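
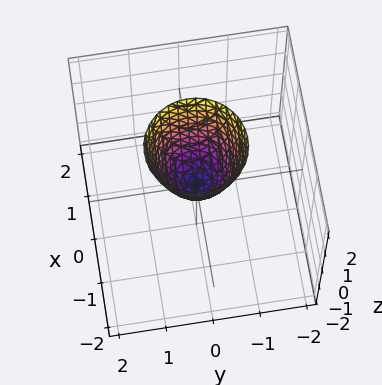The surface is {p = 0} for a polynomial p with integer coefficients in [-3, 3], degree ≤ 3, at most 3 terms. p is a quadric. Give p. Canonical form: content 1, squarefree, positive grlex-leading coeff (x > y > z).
First, the degree is 2 — a paraboloid; a quadric.
Next, symmetry: every cross-section ⟂ z is a circle, so x, y appear only via x² + y².
Next, observable constraints: it meets the y-axis at y = 0 (among the integer gridlines); it crosses the x-axis at the gridline x = 0; one z-axis crossing is at z = 0.
Finally, these observations pin down the coefficients.

2*x^2 + 2*y^2 - z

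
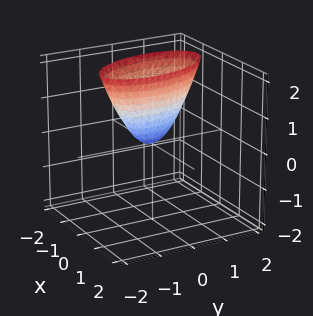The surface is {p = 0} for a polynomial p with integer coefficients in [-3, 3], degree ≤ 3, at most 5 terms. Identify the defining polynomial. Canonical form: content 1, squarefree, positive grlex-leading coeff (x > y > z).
The degree is 2 — a generic line meets the surface in up to 2 points.
Reading off the gridlines: it crosses the z-axis at the gridline z = 0; it meets the x-axis at x = 0 (among the integer gridlines).
Matching integer coefficients to the picture gives p.

3*x^2 + x*y + x*z + y^2 - z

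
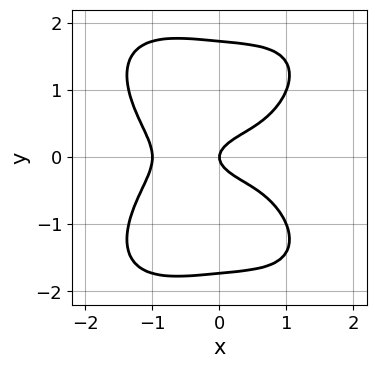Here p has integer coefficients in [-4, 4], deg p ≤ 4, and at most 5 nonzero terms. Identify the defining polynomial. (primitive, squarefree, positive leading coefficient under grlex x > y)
x^4 + y^4 - 3*y^2 + x

1. Degree: the shape is more complex than any degree-3 curve, so deg p = 4.
2. Symmetries: the y ↦ −y reflection is a symmetry, so y appears only in even powers.
3. From the axis intercepts and sections: it crosses the y-axis at the gridline y = 0; the x-axis gridline crossings are at x ∈ {-1, 0}.
4. The integer polynomial consistent with all of this is the stated p.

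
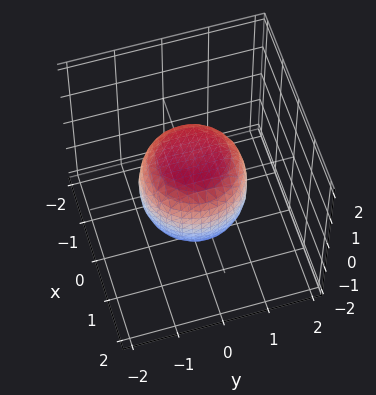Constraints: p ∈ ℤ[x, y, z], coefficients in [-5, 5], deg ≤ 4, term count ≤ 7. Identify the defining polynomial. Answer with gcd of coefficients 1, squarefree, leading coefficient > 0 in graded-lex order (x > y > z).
2*x^4 + 4*x^2*y^2 + 2*y^4 - x^2 - y^2 + 2*z^2 - 2

1. Degree: a generic line meets the surface in up to 4 points, so deg p = 4.
2. Symmetry: every cross-section ⟂ z is a circle, so x, y appear only via x² + y².
3. From the visible intercepts: the z-axis gridline crossings are at z ∈ {-1, 1}; a circular section at z = 1 has radius between 0 and 1.
4. Together with the visible shape, these determine p as stated.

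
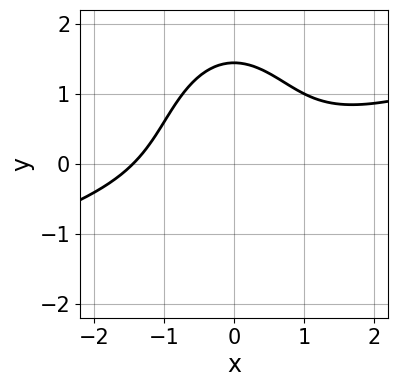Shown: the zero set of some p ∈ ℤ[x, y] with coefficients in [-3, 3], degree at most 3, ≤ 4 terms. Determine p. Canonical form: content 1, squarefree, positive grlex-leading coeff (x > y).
x^3 - 3*x^2*y - y^3 + 3

(a) deg p = 3. No degree-2 curve has this shape.
(b) Solving for integer coefficients yields p as stated.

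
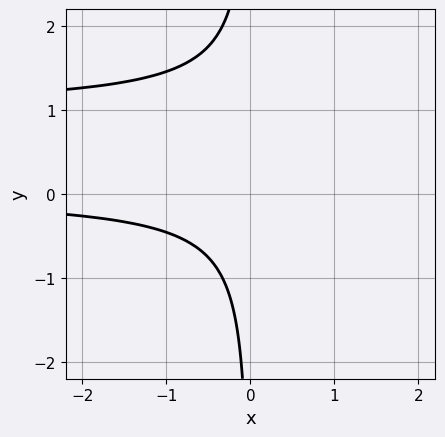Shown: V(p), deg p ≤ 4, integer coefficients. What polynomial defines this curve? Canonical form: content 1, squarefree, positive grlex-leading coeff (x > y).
(a) The degree is 3 — no degree-2 curve has this shape.
(b) Against the integer gridlines: the curve avoids every integer x-axis point in the box; it misses every integer gridline on the y-axis.
(c) Fitting integer coefficients to these (and the overall shape) gives p.

3*x*y^2 - 3*x*y + 2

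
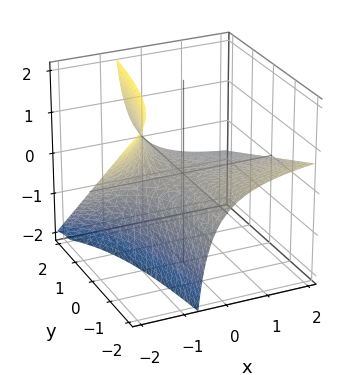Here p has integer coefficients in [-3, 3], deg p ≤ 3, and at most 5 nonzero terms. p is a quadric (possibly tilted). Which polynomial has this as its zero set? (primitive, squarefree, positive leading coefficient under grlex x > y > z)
x*y + 2*x*z + 2*z

First, deg p = 2. The shape is more complex than any degree-1 surface.
Next, from the axis intercepts and sections: the visible y-axis segment lies entirely on the surface; one z-axis crossing is at z = 0; the visible x-axis segment lies entirely on the surface.
Finally, together with the visible shape, these determine p as stated.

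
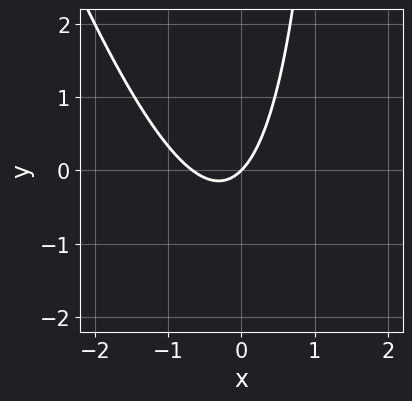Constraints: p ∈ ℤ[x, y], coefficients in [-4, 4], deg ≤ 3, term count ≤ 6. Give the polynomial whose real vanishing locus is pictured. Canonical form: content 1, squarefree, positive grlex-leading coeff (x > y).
1. deg p = 2.
2. Checking where it meets the axes: one y-axis crossing is at y = 0; one x-axis crossing is at x = 0.
3. Together with the visible shape, these determine p as stated.

3*x^2 + x*y + 2*x - 2*y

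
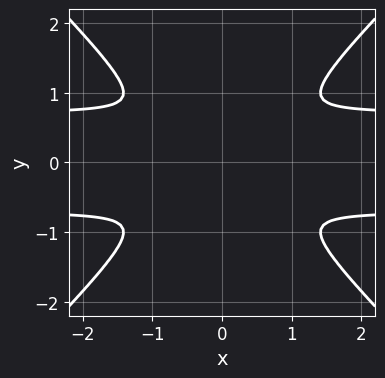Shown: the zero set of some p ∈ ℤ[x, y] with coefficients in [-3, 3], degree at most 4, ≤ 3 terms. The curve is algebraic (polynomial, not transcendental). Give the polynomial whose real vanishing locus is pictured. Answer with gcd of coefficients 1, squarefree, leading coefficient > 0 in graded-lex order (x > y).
2*x^2*y^2 - 2*y^4 - x^2

1. deg p = 4. The shape is more complex than any degree-3 curve.
2. Symmetries: it's symmetric under y → −y, forcing even powers of y; mirror symmetry x ↦ −x ⇒ only even powers of x.
3. Together with the visible shape, these determine p as stated.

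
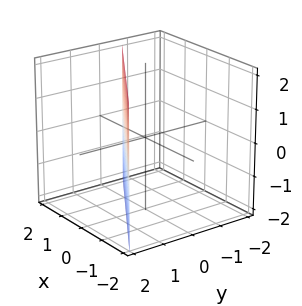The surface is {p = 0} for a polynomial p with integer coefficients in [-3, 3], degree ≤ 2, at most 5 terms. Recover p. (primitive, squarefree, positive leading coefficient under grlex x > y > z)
2*x + 3*y - 2

First, degree: the surface is flat (a plane), so deg p = 1.
Next, from the visible intercepts: one x-axis crossing is at x = 1; the surface avoids every integer z-axis point in the box.
Finally, together with the visible shape, these determine p as stated.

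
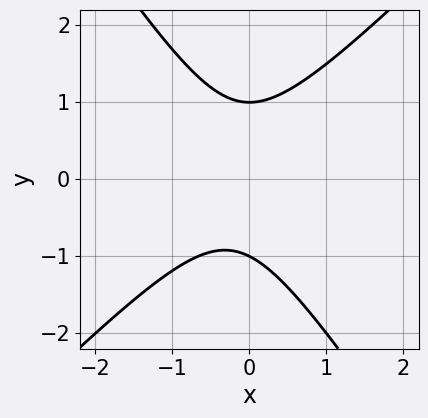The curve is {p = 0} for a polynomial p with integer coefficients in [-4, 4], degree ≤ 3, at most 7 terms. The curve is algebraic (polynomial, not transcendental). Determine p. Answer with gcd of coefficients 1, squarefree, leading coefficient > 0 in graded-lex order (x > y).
3*x^2 - x*y - 2*y^2 + x + 2

deg p = 2. A generic line meets the curve in up to 2 points.
From the visible intercepts: the y-axis gridline crossings are at y ∈ {-1, 1}; it misses every integer gridline on the x-axis.
These observations pin down the coefficients.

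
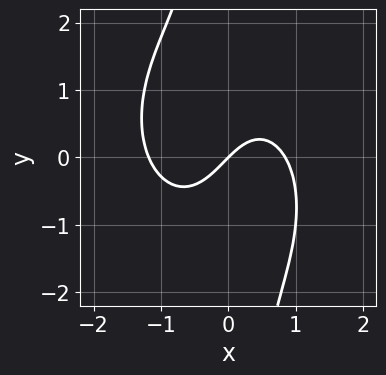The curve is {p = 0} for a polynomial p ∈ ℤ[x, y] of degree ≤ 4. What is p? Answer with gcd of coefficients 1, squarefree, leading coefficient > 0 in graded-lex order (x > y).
First, the degree is 3 — the shape is more complex than any degree-2 curve.
Next, from the visible intercepts: it meets the y-axis at y = 0 (among the integer gridlines); it crosses the x-axis at the gridline x = 0.
Finally, fitting integer coefficients to these (and the overall shape) gives p.

3*x^3 + 2*x*y^2 + x^2 - 3*x + 3*y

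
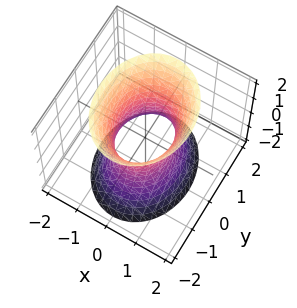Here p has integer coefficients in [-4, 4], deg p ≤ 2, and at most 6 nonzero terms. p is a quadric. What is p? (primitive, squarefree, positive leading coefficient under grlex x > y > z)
1. deg p = 2. One connected sheet with a waist; a quadric.
2. Symmetries: the x ↦ −x reflection is a symmetry, so x appears only in even powers; it's symmetric under y → −y, forcing even powers of y; it's symmetric under z → −z, forcing even powers of z.
3. From the visible intercepts: the surface avoids every integer z-axis point in the box; among the integer gridlines, it crosses the y-axis at y ∈ {-1, 1}.
4. Putting this together gives p.

3*x^2 + 2*y^2 - z^2 - 2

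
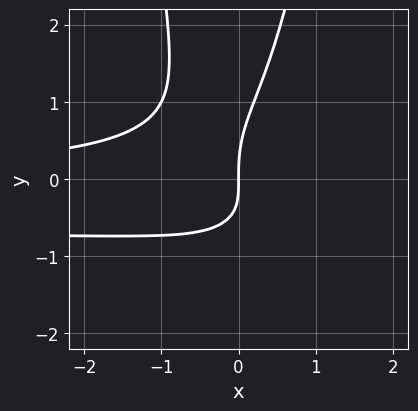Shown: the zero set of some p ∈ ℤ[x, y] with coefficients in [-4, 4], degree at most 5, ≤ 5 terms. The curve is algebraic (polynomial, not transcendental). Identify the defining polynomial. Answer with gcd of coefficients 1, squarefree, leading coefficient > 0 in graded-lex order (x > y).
1. The degree is 4 — no degree-3 curve has this shape.
2. From the visible intercepts: it crosses the x-axis at the gridline x = 0; it crosses the y-axis at the gridline y = 0.
3. Fitting integer coefficients to these (and the overall shape) gives p.

3*x^2*y^2 + 2*x^2*y - y^3 + 2*x*y + 2*x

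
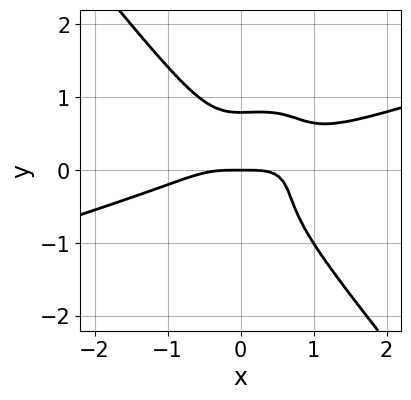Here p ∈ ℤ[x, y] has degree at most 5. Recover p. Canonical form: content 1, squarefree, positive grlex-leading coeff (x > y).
First, deg p = 4. The shape is more complex than any degree-3 curve.
Then, observable constraints: it crosses the x-axis at the gridline x = 0; one y-axis crossing is at y = 0.
Finally, together with the visible shape, these determine p as stated.

x^4 - 3*x^3*y - 2*y^4 + x^2*y + y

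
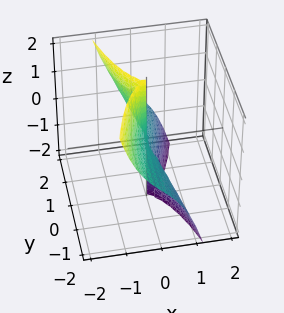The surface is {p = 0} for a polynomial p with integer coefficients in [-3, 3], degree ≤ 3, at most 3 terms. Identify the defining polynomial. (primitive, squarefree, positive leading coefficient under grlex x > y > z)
3*x^3 + x*y^2 + y^2*z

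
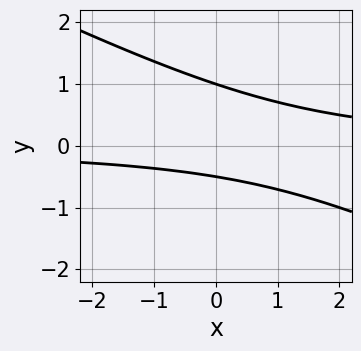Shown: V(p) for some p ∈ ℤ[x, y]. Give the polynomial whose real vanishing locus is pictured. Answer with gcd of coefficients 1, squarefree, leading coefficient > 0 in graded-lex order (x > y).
1. The degree is 2 — a generic line meets the curve in up to 2 points.
2. Observable constraints: no x-intercept at any integer in the box; it meets the y-axis at y = 1 (among the integer gridlines).
3. Matching integer coefficients to the picture gives p.

x*y + 2*y^2 - y - 1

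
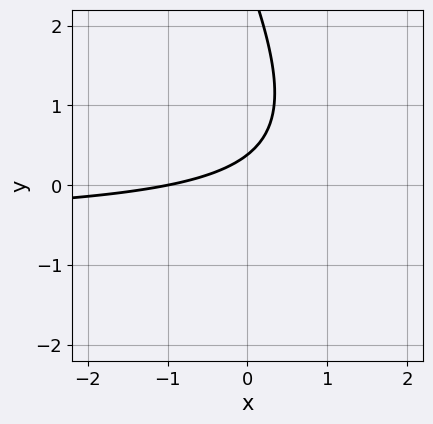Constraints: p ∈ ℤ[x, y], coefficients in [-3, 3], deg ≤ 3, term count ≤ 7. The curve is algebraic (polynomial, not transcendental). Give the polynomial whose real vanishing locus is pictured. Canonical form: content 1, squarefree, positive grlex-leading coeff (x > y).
First, deg p = 2. A generic line meets the curve in up to 2 points.
Next, from the axis intercepts and sections: one x-axis crossing is at x = -1.
Finally, matching integer coefficients to the picture gives p.

2*x*y + y^2 + x - 3*y + 1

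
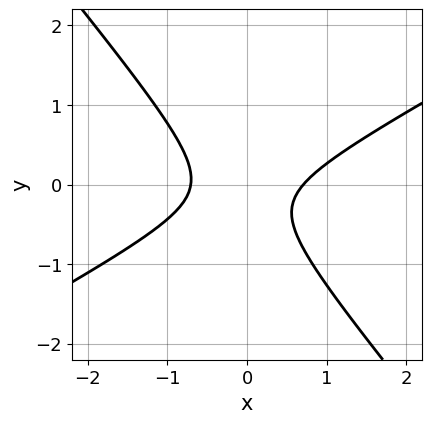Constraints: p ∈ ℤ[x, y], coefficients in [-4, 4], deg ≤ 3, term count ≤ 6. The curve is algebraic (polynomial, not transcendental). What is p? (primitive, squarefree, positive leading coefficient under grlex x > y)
2*x^2 - 2*x*y - 3*y^2 - y - 1

1. Degree: a generic line meets the curve in up to 2 points, so deg p = 2.
2. Against the integer gridlines: it misses every integer gridline on the y-axis.
3. The integer polynomial consistent with all of this is the stated p.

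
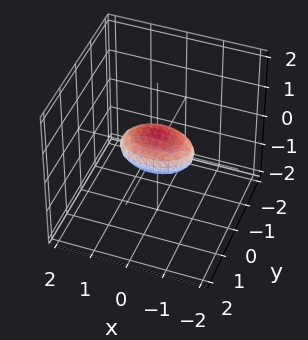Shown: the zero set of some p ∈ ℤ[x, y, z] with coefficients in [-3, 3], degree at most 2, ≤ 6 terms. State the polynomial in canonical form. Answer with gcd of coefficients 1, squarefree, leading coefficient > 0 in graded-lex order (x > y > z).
x^2 + 2*y^2 + 3*z^2 - 1

1. Degree: bounded and convex; a quadric, so deg p = 2.
2. Symmetries: the y ↦ −y reflection is a symmetry, so y appears only in even powers; mirror symmetry x ↦ −x ⇒ only even powers of x; the z ↦ −z reflection is a symmetry, so z appears only in even powers.
3. From the axis intercepts and sections: the x-axis gridline crossings are at x ∈ {-1, 1}.
4. These observations pin down the coefficients.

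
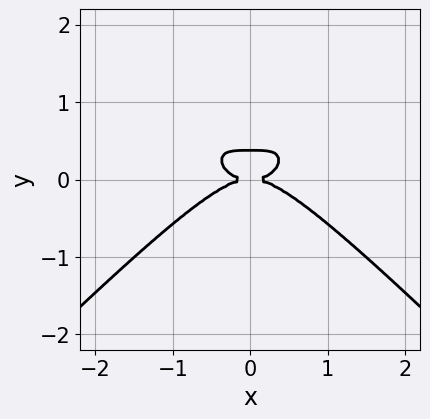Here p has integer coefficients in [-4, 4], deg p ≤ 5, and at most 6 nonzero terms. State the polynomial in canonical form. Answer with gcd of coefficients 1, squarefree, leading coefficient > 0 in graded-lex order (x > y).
x^4 - y^4 + 3*y^3 - y^2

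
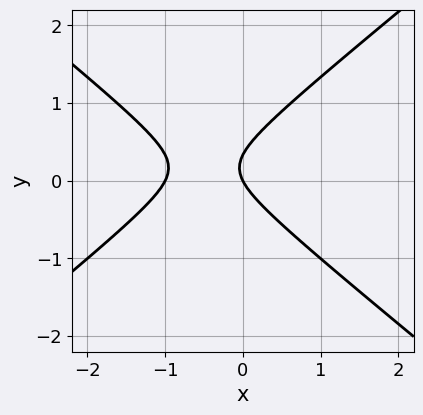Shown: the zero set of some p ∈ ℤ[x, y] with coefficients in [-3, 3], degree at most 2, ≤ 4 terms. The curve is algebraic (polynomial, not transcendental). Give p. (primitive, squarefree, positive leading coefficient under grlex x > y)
2*x^2 - 3*y^2 + 2*x + y

Degree: a generic line meets the curve in up to 2 points, so deg p = 2.
From the visible intercepts: the x-axis gridline crossings are at x ∈ {-1, 0}; one y-axis crossing is at y = 0.
Assembling these constraints gives the stated polynomial.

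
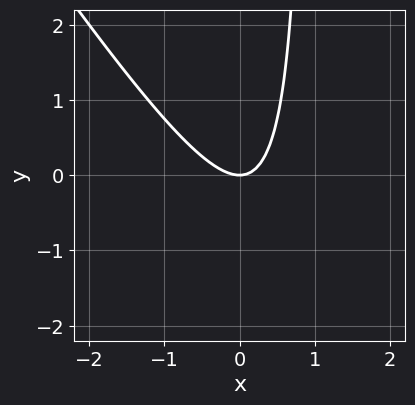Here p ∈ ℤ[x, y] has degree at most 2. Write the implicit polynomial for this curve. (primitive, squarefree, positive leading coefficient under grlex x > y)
(a) deg p = 2. No degree-1 curve has this shape.
(b) From the visible intercepts: one y-axis crossing is at y = 0; one x-axis crossing is at x = 0.
(c) Assembling these constraints gives the stated polynomial.

3*x^2 + 2*x*y - 2*y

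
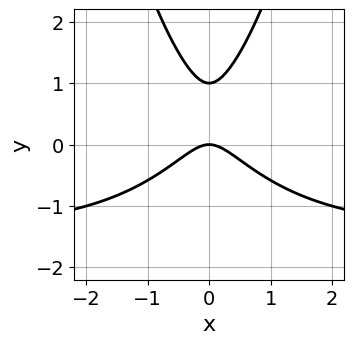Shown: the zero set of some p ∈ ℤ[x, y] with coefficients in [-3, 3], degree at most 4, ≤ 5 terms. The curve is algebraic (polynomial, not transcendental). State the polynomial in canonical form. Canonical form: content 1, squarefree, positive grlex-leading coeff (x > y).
2*x^2*y + 3*x^2 - 2*y^2 + 2*y

Degree: no degree-2 curve has this shape, so deg p = 3.
Symmetries: the x ↦ −x reflection is a symmetry, so x appears only in even powers.
Observable constraints: one x-axis crossing is at x = 0; the y-axis gridline crossings are at y ∈ {0, 1}.
Solving for integer coefficients yields p as stated.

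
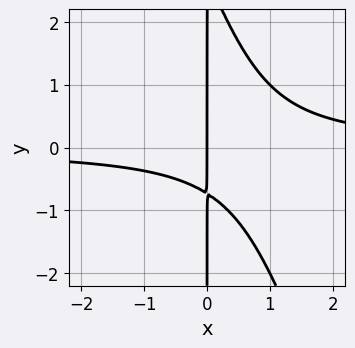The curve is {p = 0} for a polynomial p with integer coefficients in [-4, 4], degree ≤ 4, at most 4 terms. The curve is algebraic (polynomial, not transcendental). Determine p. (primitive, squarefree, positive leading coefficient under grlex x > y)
3*x^2*y + x*y^2 - 2*x*y - 2*x

1. The degree is 3 — no degree-2 curve has this shape.
2. From the visible intercepts: every point of the y-axis in the box is on the curve; it crosses the x-axis at the gridline x = 0.
3. Assembling these constraints gives the stated polynomial.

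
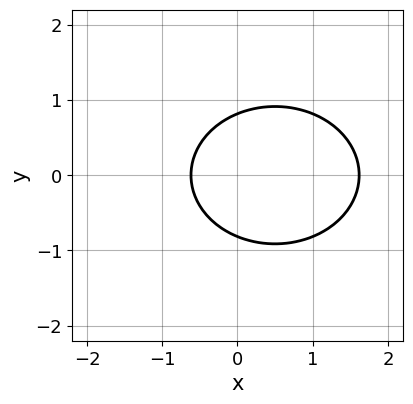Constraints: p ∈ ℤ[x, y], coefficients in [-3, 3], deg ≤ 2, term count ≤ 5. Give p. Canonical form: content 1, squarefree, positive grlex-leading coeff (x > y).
2*x^2 + 3*y^2 - 2*x - 2

deg p = 2.
Symmetries: it's symmetric under y → −y, forcing even powers of y.
Together with the visible shape, these determine p as stated.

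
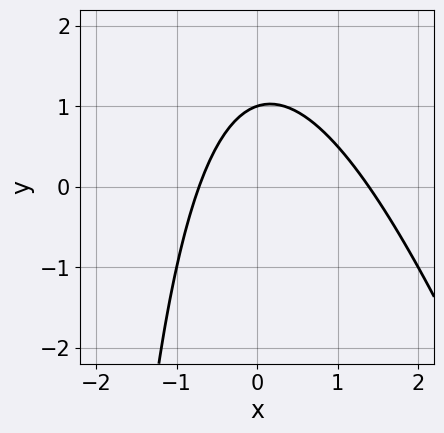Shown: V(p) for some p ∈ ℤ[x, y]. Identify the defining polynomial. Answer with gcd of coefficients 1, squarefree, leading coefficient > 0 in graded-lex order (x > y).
First, deg p = 2. The shape is more complex than any degree-1 curve.
Then, from the axis intercepts and sections: it crosses the y-axis at the gridline y = 1.
Finally, putting this together gives p.

3*x^2 + x*y - 2*x + 3*y - 3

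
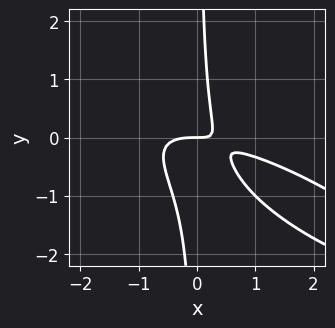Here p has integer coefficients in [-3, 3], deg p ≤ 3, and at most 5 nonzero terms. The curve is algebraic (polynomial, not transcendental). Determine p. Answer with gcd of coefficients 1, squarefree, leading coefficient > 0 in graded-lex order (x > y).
x^3 + 3*x^2*y + 3*x*y^2 + 2*x*y - y

1. deg p = 3. A generic line meets the curve in up to 3 points.
2. Against the integer gridlines: it meets the x-axis at x = 0 (among the integer gridlines); one y-axis crossing is at y = 0.
3. Matching integer coefficients to the picture gives p.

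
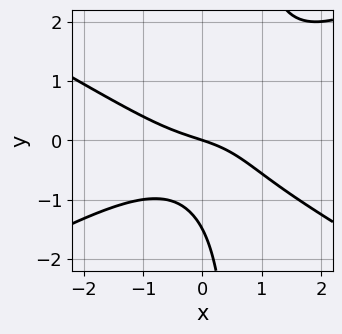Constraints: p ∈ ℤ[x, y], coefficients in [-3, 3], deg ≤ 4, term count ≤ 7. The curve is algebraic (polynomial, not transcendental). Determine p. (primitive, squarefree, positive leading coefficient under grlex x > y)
(a) The degree is 3 — a generic line meets the curve in up to 3 points.
(b) Against the integer gridlines: it meets the y-axis at y = 0 (among the integer gridlines); one x-axis crossing is at x = 0.
(c) These observations pin down the coefficients.

x^3 - 3*x*y^2 + 2*y^2 + x + 3*y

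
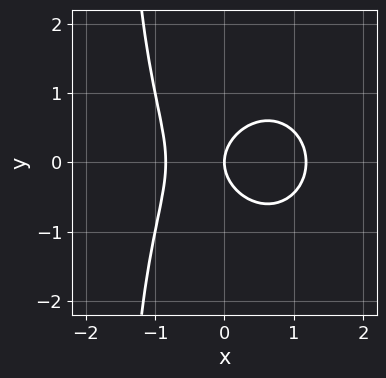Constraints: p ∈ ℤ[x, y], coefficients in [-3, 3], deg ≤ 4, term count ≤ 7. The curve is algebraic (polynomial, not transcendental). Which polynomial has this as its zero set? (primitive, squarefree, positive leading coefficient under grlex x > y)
3*x^3 + 2*x*y^2 - x^2 + 3*y^2 - 3*x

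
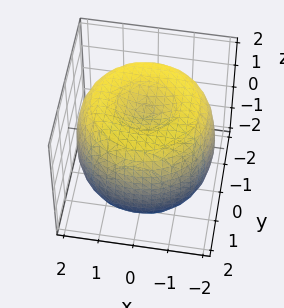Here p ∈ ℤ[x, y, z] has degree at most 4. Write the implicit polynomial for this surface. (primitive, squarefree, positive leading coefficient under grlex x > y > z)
x^4 + 2*x^2*y^2 + y^4 - 3*x^2 - 3*y^2 + 2*z^2 - 3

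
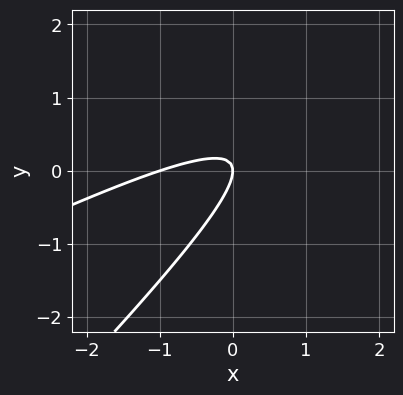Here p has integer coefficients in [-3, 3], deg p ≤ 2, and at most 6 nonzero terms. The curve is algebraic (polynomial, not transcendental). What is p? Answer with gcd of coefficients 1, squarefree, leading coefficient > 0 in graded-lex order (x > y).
x^2 - 3*x*y + 2*y^2 + x

1. deg p = 2. The shape is more complex than any degree-1 curve.
2. Observable constraints: it meets the y-axis at y = 0 (among the integer gridlines); among the integer gridlines, it crosses the x-axis at x ∈ {-1, 0}.
3. Solving for integer coefficients yields p as stated.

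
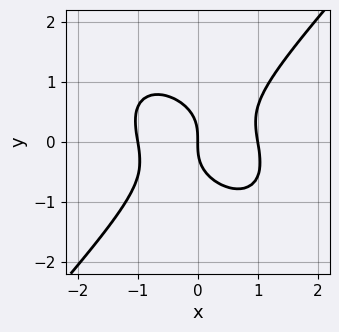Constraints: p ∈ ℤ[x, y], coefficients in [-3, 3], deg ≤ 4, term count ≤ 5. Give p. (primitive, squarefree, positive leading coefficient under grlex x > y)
3*x^3 + x^2*y - 3*y^3 - 3*x

(a) deg p = 3. A generic line meets the curve in up to 3 points.
(b) Against the integer gridlines: one y-axis crossing is at y = 0; the x-axis gridline crossings are at x ∈ {-1, 0, 1}.
(c) The integer polynomial consistent with all of this is the stated p.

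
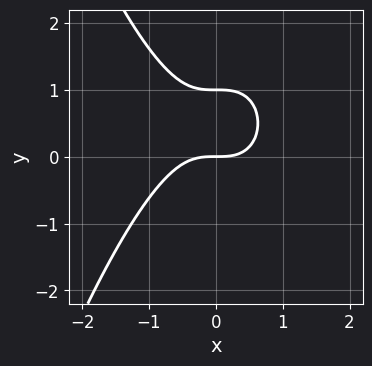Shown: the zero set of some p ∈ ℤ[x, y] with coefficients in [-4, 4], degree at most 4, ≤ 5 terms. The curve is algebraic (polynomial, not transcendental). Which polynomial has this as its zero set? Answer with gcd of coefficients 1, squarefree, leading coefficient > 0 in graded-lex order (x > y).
x^3 + y^2 - y

1. deg p = 3. The shape is more complex than any degree-2 curve.
2. From the axis intercepts and sections: among the integer gridlines, it crosses the y-axis at y ∈ {0, 1}; it crosses the x-axis at the gridline x = 0.
3. Putting this together gives p.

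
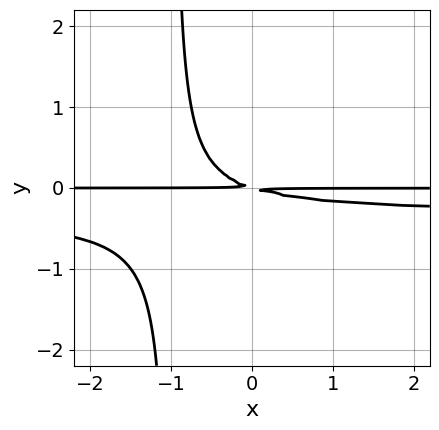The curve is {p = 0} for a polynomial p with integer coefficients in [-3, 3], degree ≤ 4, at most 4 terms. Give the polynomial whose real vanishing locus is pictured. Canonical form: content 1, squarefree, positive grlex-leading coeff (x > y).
3*x*y^2 + x*y + 3*y^2

(a) The degree is 3 — no degree-2 curve has this shape.
(b) Against the integer gridlines: the visible x-axis segment lies entirely on the curve.
(c) Fitting integer coefficients to these (and the overall shape) gives p.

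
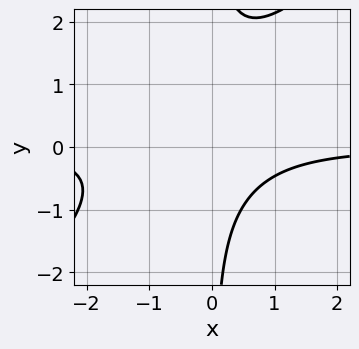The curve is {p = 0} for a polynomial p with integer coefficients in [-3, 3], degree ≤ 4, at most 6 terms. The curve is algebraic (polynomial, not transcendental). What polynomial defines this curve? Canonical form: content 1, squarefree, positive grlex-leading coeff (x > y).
3*x^2*y - 3*x*y^2 + 2*x*y + 3

Degree: a generic line meets the curve in up to 3 points, so deg p = 3.
Checking where it meets the axes: no x-intercept at any integer in the box; the curve avoids every integer y-axis point in the box.
Matching integer coefficients to the picture gives p.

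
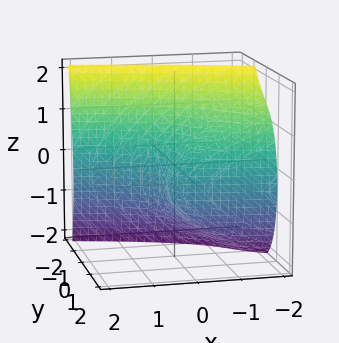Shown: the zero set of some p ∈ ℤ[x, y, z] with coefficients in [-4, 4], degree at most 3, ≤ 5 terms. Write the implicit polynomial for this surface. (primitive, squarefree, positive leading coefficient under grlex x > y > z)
3*y^3 - 2*x*y + 2*z^2 + 3*x + 2*z

(a) deg p = 3. The shape is more complex than any degree-2 surface.
(b) From the visible intercepts: it crosses the x-axis at the gridline x = 0; the z-axis gridline crossings are at z ∈ {-1, 0}; one y-axis crossing is at y = 0.
(c) Matching integer coefficients to the picture gives p.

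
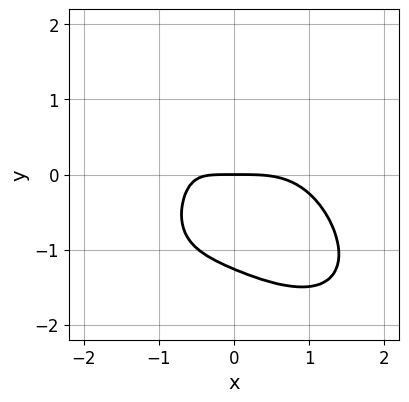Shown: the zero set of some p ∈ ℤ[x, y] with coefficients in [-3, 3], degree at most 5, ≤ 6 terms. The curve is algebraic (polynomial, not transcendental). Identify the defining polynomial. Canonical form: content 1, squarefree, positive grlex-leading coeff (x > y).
x^4 + y^4 + 2*x*y + 2*y

First, the degree is 4 — the shape is more complex than any degree-3 curve.
Next, observable constraints: it meets the x-axis at x = 0 (among the integer gridlines); one y-axis crossing is at y = 0.
Finally, solving for integer coefficients yields p as stated.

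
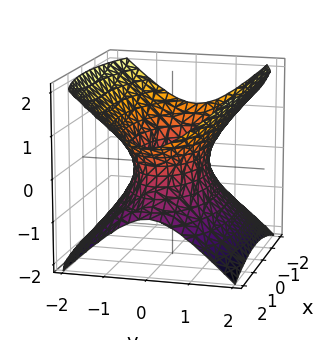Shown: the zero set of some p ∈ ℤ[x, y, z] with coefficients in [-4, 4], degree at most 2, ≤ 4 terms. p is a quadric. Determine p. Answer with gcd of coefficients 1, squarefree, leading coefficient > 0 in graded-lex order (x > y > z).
1. Degree: an hourglass — one-sheet hyperboloid; a quadric, so deg p = 2.
2. Symmetries: mirror symmetry y ↦ −y ⇒ only even powers of y; the z ↦ −z reflection is a symmetry, so z appears only in even powers; mirror symmetry x ↦ −x ⇒ only even powers of x.
3. Against the integer gridlines: no z-intercept at any integer in the box.
4. These observations pin down the coefficients.

x^2 + 3*y^2 - 3*z^2 - 2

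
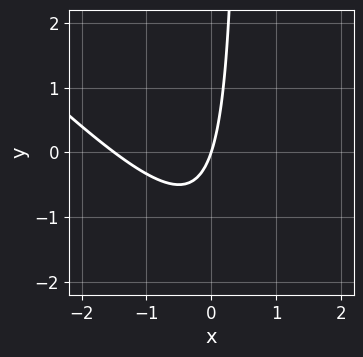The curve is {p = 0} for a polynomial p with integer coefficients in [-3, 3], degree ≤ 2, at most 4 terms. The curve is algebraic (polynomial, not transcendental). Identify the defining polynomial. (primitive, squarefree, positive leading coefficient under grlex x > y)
1. The degree is 2 — a generic line meets the curve in up to 2 points.
2. From the visible intercepts: it crosses the y-axis at the gridline y = 0; one x-axis crossing is at x = 0.
3. These observations pin down the coefficients.

2*x^2 + 2*x*y + 3*x - y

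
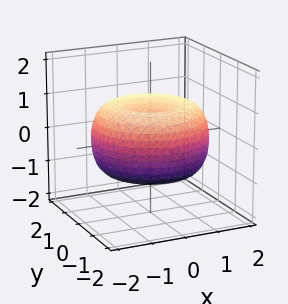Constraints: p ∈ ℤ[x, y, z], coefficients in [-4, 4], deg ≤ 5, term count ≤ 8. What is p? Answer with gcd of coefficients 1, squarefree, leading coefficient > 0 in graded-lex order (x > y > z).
x^4 + 2*x^2*y^2 + y^4 - 2*x^2 - 2*y^2 + 3*z^2 - 2

deg p = 4.
Symmetries: rotational symmetry about the z-axis ⇒ p depends on x, y only through x² + y².
From the visible intercepts: a circular section at z = -1 has radius exactly 1.
Matching integer coefficients to the picture gives p.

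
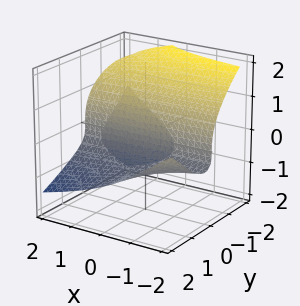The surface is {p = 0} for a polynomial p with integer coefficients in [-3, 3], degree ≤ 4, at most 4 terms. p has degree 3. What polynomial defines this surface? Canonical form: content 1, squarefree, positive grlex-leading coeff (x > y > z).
(a) The picture has 2 separate pieces. They look like related sheets of one shape, so recover p as a whole.
(b) Degree: no degree-2 surface has this shape, so deg p = 3.
(c) Against the integer gridlines: the visible x-axis segment lies entirely on the surface; it crosses the z-axis at the gridline z = 0.
(d) The integer polynomial consistent with all of this is the stated p.

x*y^2 + 2*z^3 + 3*y*z + 3*y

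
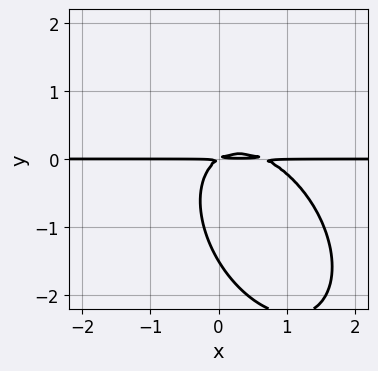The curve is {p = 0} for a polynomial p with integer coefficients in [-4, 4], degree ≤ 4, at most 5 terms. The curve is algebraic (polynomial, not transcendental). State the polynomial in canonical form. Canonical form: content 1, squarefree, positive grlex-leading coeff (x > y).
1. Degree: no degree-2 curve has this shape, so deg p = 3.
2. Reading off the gridlines: the visible x-axis segment lies entirely on the curve.
3. Matching integer coefficients to the picture gives p.

3*x^2*y + 2*x*y^2 + 2*y^3 - 2*x*y + 3*y^2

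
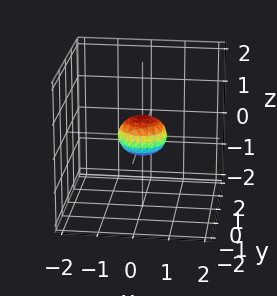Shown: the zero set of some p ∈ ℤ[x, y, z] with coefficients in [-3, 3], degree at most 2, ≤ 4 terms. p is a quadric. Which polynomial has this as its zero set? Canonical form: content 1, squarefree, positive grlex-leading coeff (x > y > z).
2*x^2 + 2*y^2 + 3*z^2 - 1

First, deg p = 2. A closed, bounded, convex surface; a quadric.
Next, symmetries: mirror symmetry z ↦ −z ⇒ only even powers of z; the surface is invariant under rotation about z: p = q(x² + y², z).
Next, from the visible intercepts: a circular section at z = 0 has radius between 0 and 1.
Finally, putting this together gives p.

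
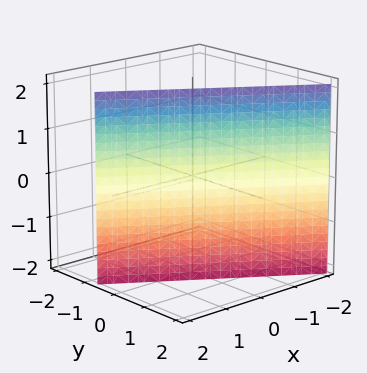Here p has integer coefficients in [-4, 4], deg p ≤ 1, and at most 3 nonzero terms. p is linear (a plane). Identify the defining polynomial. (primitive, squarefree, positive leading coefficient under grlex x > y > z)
First, deg p = 1. Every cross-section is a straight line — this is a plane.
Next, observable constraints: one x-axis crossing is at x = 1; no z-intercept at any integer in the box.
Finally, matching integer coefficients to the picture gives p.

2*x + 3*y - 2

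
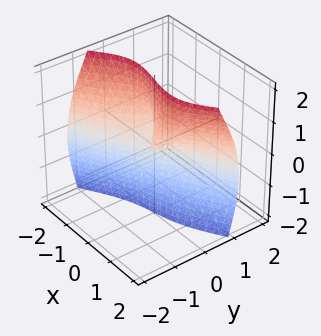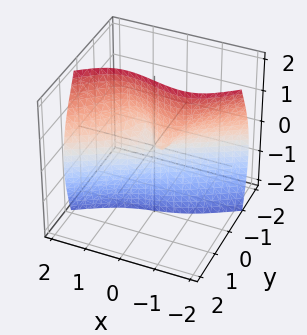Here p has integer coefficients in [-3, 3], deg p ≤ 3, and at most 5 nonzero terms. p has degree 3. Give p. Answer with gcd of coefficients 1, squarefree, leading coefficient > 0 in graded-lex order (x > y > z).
x^3 - 2*x*y^2 - 2*y^3 - 2*y*z^2 - x*z

1. deg p = 3.
2. From the axis intercepts and sections: the visible z-axis segment lies entirely on the surface; one x-axis crossing is at x = 0.
3. Assembling these constraints gives the stated polynomial.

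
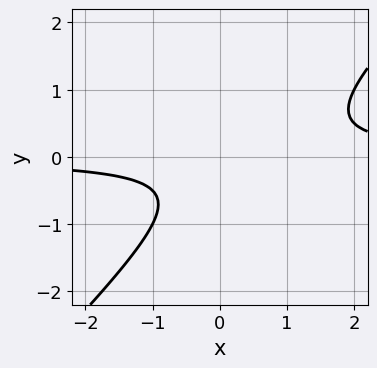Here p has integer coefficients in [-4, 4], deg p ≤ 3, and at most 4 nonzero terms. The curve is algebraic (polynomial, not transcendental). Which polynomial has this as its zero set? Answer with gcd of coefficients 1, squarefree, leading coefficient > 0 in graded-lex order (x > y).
First, deg p = 2. No degree-1 curve has this shape.
Then, checking where it meets the axes: the curve avoids every integer x-axis point in the box; no y-intercept at any integer in the box.
Finally, together with the visible shape, these determine p as stated.

2*x*y - 2*y^2 - y - 1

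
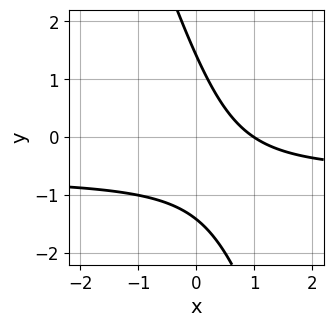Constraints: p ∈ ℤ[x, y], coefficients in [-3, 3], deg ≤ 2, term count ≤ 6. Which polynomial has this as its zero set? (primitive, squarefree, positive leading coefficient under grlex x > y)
1. The degree is 2 — the shape is more complex than any degree-1 curve.
2. Checking where it meets the axes: it crosses the x-axis at the gridline x = 1.
3. The integer polynomial consistent with all of this is the stated p.

3*x*y + y^2 + 2*x - 2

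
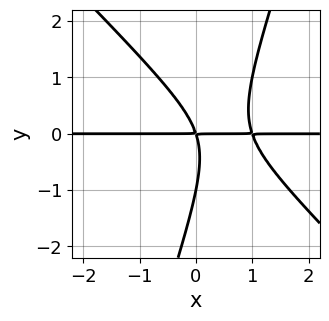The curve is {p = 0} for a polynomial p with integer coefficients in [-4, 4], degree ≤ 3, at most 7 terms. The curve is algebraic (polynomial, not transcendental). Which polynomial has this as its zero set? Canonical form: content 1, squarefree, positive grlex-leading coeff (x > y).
3*x^2*y + 2*x*y^2 - y^3 - 3*x*y - y^2

Degree: no degree-2 curve has this shape, so deg p = 3.
Checking where it meets the axes: it meets the y-axis at y = -1 (among the integer gridlines); every point of the x-axis in the box is on the curve.
Putting this together gives p.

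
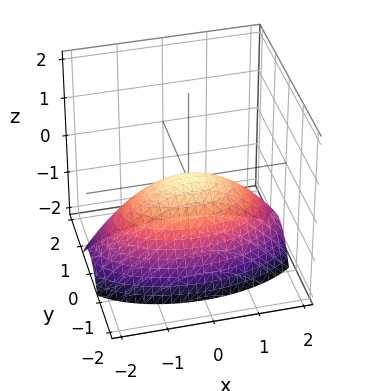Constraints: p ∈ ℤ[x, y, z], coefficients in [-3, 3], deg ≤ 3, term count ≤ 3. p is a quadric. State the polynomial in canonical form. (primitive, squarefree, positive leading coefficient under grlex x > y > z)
x^2 + 3*y^2 + 3*z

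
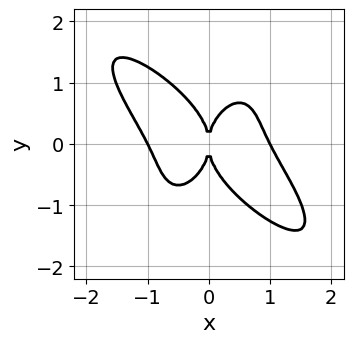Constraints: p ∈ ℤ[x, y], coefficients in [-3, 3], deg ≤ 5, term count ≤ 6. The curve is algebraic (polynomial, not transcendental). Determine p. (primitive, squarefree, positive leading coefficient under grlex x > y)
1. The degree is 4 — no degree-3 curve has this shape.
2. Reading off the gridlines: one y-axis crossing is at y = 0; among the integer gridlines, it crosses the x-axis at x ∈ {-1, 0, 1}.
3. Fitting integer coefficients to these (and the overall shape) gives p.

2*x^4 + 2*x^3*y + y^4 - 2*x^2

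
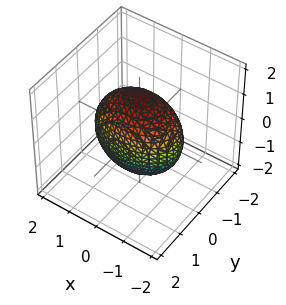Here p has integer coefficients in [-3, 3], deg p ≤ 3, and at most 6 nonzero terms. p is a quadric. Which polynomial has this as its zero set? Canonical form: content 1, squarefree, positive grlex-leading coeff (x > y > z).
First, degree: bounded and convex; a quadric, so deg p = 2.
Then, symmetries: mirror symmetry z ↦ −z ⇒ only even powers of z; it's symmetric under y → −y, forcing even powers of y; it's symmetric under x → −x, forcing even powers of x.
Next, from the axis intercepts and sections: the y-axis gridline crossings are at y ∈ {-1, 1}.
Finally, together with the visible shape, these determine p as stated.

x^2 + 2*y^2 + z^2 - 2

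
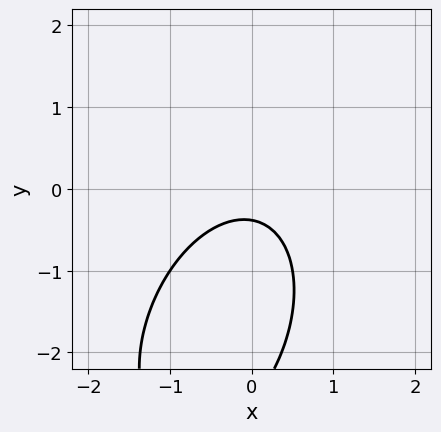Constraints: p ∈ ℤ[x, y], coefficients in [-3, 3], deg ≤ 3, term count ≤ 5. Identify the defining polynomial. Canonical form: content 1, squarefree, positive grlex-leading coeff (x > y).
(a) Degree: a generic line meets the curve in up to 2 points, so deg p = 2.
(b) Observable constraints: the curve avoids every integer x-axis point in the box.
(c) Together with the visible shape, these determine p as stated.

2*x^2 - x*y + y^2 + 3*y + 1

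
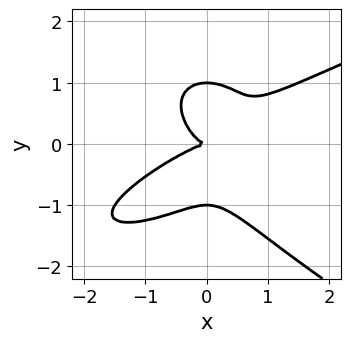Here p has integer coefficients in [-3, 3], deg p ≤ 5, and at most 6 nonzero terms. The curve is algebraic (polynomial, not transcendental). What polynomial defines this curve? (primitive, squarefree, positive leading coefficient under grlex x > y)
2*y^4 - 2*x^3 + 3*x^2*y - 2*y^2

First, degree: a generic line meets the curve in up to 4 points, so deg p = 4.
Next, observable constraints: among the integer gridlines, it crosses the y-axis at y ∈ {-1, 0, 1}; one x-axis crossing is at x = 0.
Finally, the integer polynomial consistent with all of this is the stated p.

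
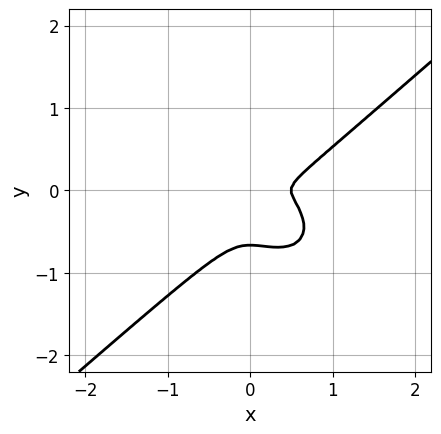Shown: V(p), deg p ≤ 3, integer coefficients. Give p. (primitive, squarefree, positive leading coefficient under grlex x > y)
2*x^3 - 3*y^3 - x^2 - 2*y^2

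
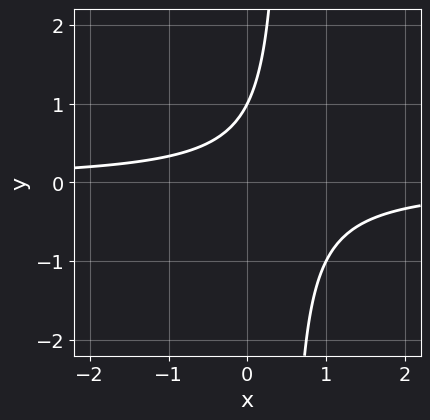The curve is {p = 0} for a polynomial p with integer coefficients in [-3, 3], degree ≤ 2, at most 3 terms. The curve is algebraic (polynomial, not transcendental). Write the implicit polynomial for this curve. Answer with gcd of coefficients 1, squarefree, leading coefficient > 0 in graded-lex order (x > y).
2*x*y - y + 1

First, degree: no degree-1 curve has this shape, so deg p = 2.
Next, from the axis intercepts and sections: one y-axis crossing is at y = 1; it misses every integer gridline on the x-axis.
Finally, together with the visible shape, these determine p as stated.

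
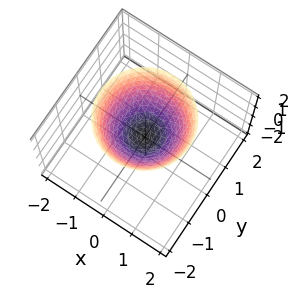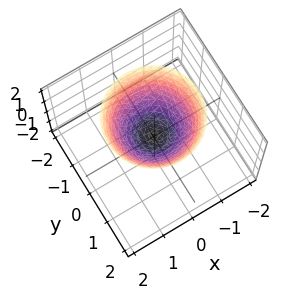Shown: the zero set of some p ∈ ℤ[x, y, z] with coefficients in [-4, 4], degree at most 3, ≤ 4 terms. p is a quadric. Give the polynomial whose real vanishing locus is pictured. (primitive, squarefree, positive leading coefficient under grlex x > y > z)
x^2 + y^2 - z

1. deg p = 2. A paraboloid; a quadric.
2. By symmetry, the z-axis is an axis of rotation, so x and y enter only as x² + y².
3. From the axis intercepts and sections: a circular section at z = 2 has radius between 1 and 2; it crosses the y-axis at the gridline y = 0; one x-axis crossing is at x = 0; it meets the z-axis at z = 0 (among the integer gridlines).
4. Fitting integer coefficients to these (and the overall shape) gives p.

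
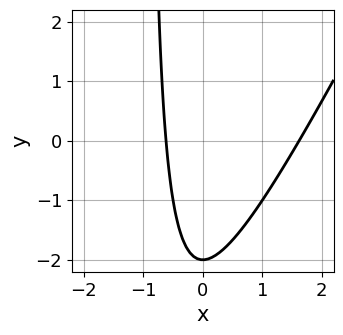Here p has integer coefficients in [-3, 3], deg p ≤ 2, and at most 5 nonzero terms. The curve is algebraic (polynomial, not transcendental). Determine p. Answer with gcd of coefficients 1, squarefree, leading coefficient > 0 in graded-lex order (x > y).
2*x^2 - x*y - 2*x - y - 2

First, the degree is 2 — no degree-1 curve has this shape.
Then, observable constraints: it meets the y-axis at y = -2 (among the integer gridlines).
Finally, matching integer coefficients to the picture gives p.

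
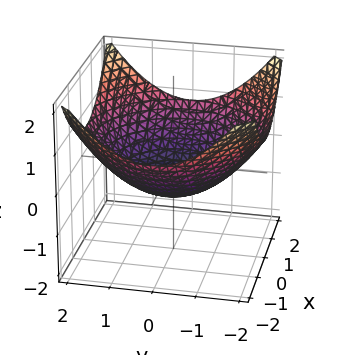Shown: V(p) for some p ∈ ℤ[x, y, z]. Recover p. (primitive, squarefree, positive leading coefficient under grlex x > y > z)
x^2 + y^2 - 3*z - 2

First, deg p = 2.
Then, by symmetry, the surface is invariant under rotation about z: p = q(x² + y², z).
Then, observable constraints: a circular section at z = 0 has radius between 1 and 2.
Finally, assembling these constraints gives the stated polynomial.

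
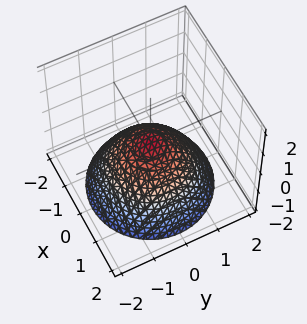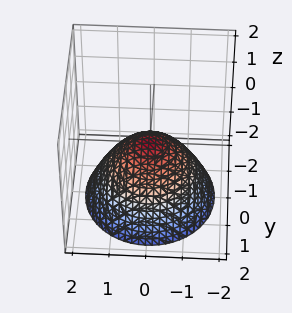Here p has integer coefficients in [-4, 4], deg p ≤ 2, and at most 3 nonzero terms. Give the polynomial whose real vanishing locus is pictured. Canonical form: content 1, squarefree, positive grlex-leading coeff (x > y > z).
2*x^2 + 2*y^2 + 3*z

1. deg p = 2. A single bowl opening along one axis; a quadric.
2. Symmetry: every cross-section ⟂ z is a circle, so x, y appear only via x² + y².
3. Observable constraints: a circular section at z = -2 has radius between 1 and 2; one z-axis crossing is at z = 0; it crosses the x-axis at the gridline x = 0.
4. Matching integer coefficients to the picture gives p.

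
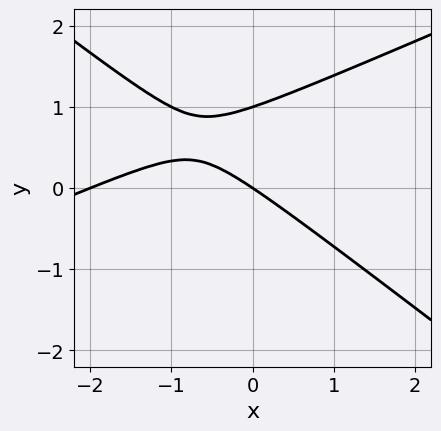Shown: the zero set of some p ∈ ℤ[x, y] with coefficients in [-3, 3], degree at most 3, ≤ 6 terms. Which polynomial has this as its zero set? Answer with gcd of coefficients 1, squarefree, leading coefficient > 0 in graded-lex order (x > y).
deg p = 2. The shape is more complex than any degree-1 curve.
Against the integer gridlines: among the integer gridlines, it crosses the x-axis at x ∈ {-2, 0}; the y-axis gridline crossings are at y ∈ {0, 1}.
These observations pin down the coefficients.

x^2 - x*y - 3*y^2 + 2*x + 3*y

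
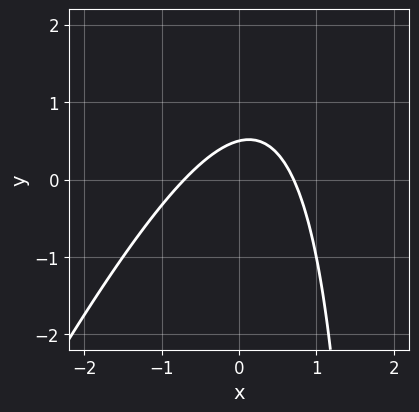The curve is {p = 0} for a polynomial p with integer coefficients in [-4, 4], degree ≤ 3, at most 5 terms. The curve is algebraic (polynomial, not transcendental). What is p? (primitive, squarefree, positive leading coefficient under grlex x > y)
2*x^2 - x*y + 2*y - 1

(a) deg p = 2.
(b) Putting this together gives p.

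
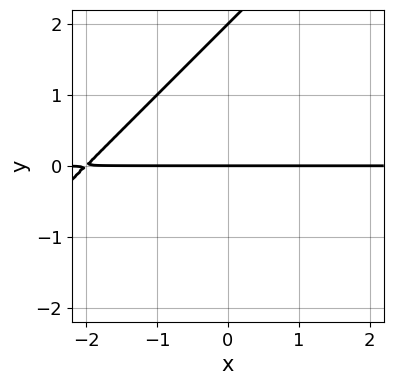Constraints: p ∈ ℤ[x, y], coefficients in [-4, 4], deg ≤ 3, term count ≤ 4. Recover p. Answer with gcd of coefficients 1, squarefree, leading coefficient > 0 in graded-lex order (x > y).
x*y - y^2 + 2*y

(a) deg p = 2. The shape is more complex than any degree-1 curve.
(b) Against the integer gridlines: the y-axis gridline crossings are at y ∈ {0, 2}; the visible x-axis segment lies entirely on the curve.
(c) Together with the visible shape, these determine p as stated.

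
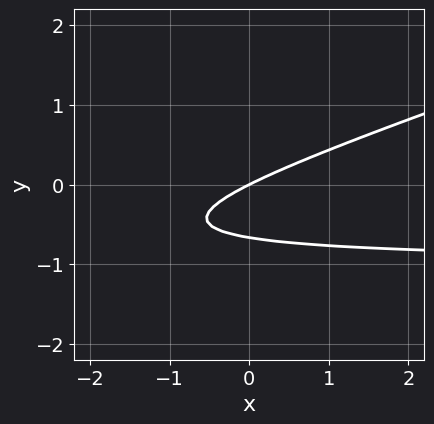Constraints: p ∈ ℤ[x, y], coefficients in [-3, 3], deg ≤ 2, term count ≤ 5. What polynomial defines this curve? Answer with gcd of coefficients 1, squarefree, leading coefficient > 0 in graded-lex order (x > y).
x*y - 3*y^2 + x - 2*y

(a) The degree is 2 — the shape is more complex than any degree-1 curve.
(b) From the axis intercepts and sections: it meets the y-axis at y = 0 (among the integer gridlines); one x-axis crossing is at x = 0.
(c) Matching integer coefficients to the picture gives p.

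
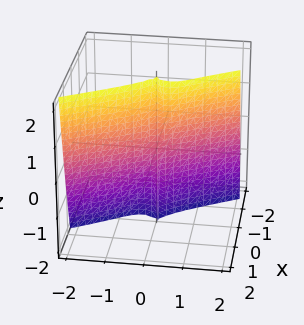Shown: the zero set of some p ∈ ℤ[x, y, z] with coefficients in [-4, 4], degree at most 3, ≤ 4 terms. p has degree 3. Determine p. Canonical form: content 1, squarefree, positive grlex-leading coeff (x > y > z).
First, the degree is 3 — a generic line meets the surface in up to 3 points.
Next, from the visible intercepts: it meets the x-axis at x = 0 (among the integer gridlines); it crosses the y-axis at the gridline y = 0.
Finally, putting this together gives p.

2*x^3 + 3*x*y^2 + 2*y^3 - y^2*z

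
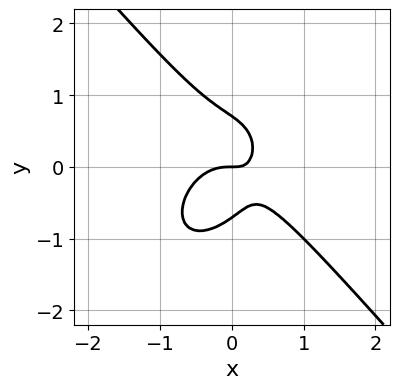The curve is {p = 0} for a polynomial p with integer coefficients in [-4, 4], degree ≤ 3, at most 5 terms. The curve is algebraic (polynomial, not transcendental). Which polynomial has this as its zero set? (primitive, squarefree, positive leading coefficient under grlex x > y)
The degree is 3 — no degree-2 curve has this shape.
Against the integer gridlines: it meets the y-axis at y = 0 (among the integer gridlines); it crosses the x-axis at the gridline x = 0.
These observations pin down the coefficients.

3*x^3 + 2*y^3 + 2*x*y - y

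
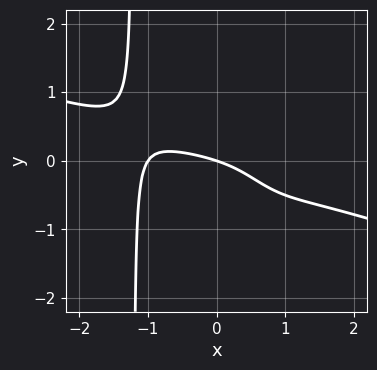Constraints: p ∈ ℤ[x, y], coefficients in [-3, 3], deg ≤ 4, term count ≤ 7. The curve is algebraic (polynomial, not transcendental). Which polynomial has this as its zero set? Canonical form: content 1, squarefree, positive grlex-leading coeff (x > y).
1. Degree: a generic line meets the curve in up to 4 points, so deg p = 4.
2. From the axis intercepts and sections: among the integer gridlines, it crosses the x-axis at x ∈ {-1, 0}; it meets the y-axis at y = 0 (among the integer gridlines).
3. Solving for integer coefficients yields p as stated.

x^4 + 3*x^3*y - 2*x*y + x + 3*y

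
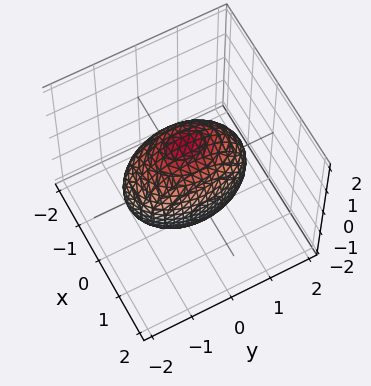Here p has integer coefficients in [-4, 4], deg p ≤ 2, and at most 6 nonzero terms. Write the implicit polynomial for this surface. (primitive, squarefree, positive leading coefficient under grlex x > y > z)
(a) deg p = 2. A closed, bounded, convex surface; a quadric.
(b) Symmetries: the y ↦ −y reflection is a symmetry, so y appears only in even powers; it's symmetric under x → −x, forcing even powers of x; the z ↦ −z reflection is a symmetry, so z appears only in even powers.
(c) From the axis intercepts and sections: among the integer gridlines, it crosses the x-axis at x ∈ {-1, 1}.
(d) These observations pin down the coefficients.

2*x^2 + y^2 + z^2 - 2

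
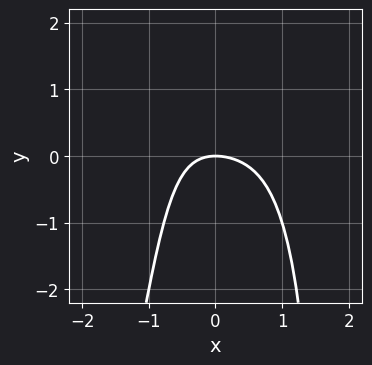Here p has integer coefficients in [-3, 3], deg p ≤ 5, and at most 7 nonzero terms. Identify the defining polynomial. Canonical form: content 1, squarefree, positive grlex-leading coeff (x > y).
2*x^4 - x^3*y + 2*x^2 + 2*x*y + 3*y

First, degree: the shape is more complex than any degree-3 curve, so deg p = 4.
Then, reading off the gridlines: it crosses the x-axis at the gridline x = 0; one y-axis crossing is at y = 0.
Finally, assembling these constraints gives the stated polynomial.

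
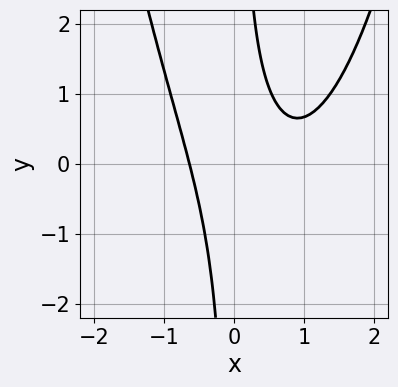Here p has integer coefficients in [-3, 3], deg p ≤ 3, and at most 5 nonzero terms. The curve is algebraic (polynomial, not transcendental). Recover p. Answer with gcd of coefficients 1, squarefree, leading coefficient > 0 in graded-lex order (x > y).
3*x^3 - 3*x^2 - 3*x*y + 2

1. The degree is 3 — a generic line meets the curve in up to 3 points.
2. From the axis intercepts and sections: it misses every integer gridline on the y-axis.
3. Together with the visible shape, these determine p as stated.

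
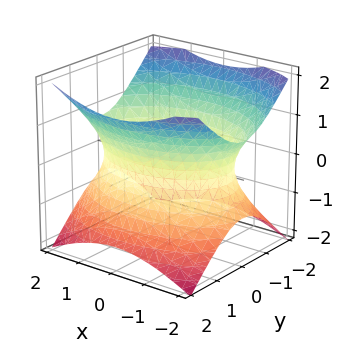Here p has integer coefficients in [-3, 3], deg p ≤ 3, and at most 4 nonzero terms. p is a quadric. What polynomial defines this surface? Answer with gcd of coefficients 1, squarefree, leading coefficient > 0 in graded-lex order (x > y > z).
x^2 + 2*y^2 - 2*z^2 - 3

First, the degree is 2 — one connected sheet with a waist; a quadric.
Next, symmetries: the y ↦ −y reflection is a symmetry, so y appears only in even powers; the x ↦ −x reflection is a symmetry, so x appears only in even powers; it's symmetric under z → −z, forcing even powers of z.
Then, reading off the gridlines: no z-intercept at any integer in the box.
Finally, assembling these constraints gives the stated polynomial.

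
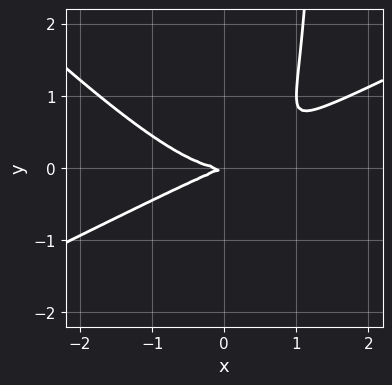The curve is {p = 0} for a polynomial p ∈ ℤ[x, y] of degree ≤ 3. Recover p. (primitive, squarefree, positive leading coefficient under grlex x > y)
x^3 - x^2*y - 2*x*y^2 - x*y + 3*y^2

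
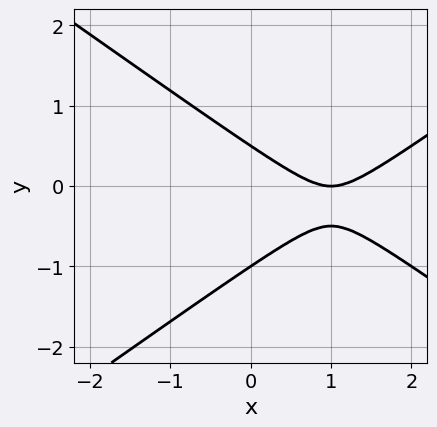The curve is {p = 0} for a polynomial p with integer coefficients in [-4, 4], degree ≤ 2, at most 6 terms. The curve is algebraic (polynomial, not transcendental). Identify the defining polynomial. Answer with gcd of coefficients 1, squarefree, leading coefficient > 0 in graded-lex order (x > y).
x^2 - 2*y^2 - 2*x - y + 1

First, deg p = 2. The shape is more complex than any degree-1 curve.
Then, from the axis intercepts and sections: it meets the x-axis at x = 1 (among the integer gridlines); it crosses the y-axis at the gridline y = -1.
Finally, fitting integer coefficients to these (and the overall shape) gives p.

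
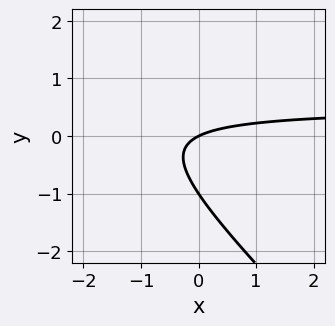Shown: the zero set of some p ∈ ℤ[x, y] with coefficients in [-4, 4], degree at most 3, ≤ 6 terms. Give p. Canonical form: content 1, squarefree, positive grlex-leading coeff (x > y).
2*x*y + 2*y^2 - x + 2*y

First, deg p = 2. No degree-1 curve has this shape.
Then, from the axis intercepts and sections: among the integer gridlines, it crosses the y-axis at y ∈ {-1, 0}; it crosses the x-axis at the gridline x = 0.
Finally, fitting integer coefficients to these (and the overall shape) gives p.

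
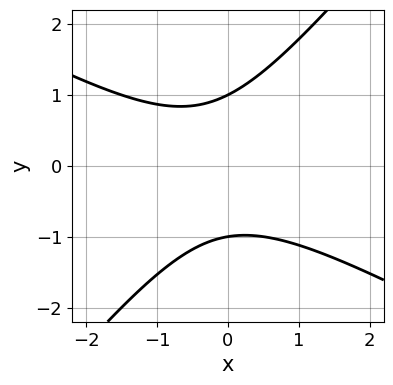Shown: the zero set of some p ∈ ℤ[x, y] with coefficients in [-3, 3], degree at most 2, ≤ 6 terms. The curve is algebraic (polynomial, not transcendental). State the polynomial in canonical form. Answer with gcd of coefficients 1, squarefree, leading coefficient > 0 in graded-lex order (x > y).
Degree: a generic line meets the curve in up to 2 points, so deg p = 2.
Observable constraints: no x-intercept at any integer in the box; among the integer gridlines, it crosses the y-axis at y ∈ {-1, 1}.
Fitting integer coefficients to these (and the overall shape) gives p.

2*x^2 + 2*x*y - 3*y^2 + x + 3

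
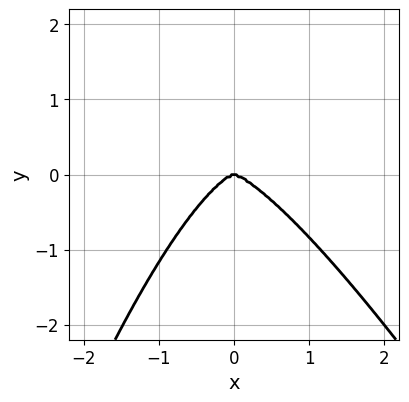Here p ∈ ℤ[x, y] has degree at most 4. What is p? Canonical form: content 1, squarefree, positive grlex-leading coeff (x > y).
deg p = 4.
Observable constraints: it meets the x-axis at x = 0 (among the integer gridlines); it crosses the y-axis at the gridline y = 0.
Putting this together gives p.

2*x^4 + x^3*y + 2*y^3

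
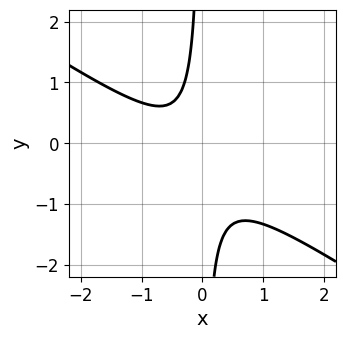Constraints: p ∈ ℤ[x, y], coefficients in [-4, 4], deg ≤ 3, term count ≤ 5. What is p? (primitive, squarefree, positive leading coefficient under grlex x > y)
2*x^2 + 3*x*y + x + 1

(a) The degree is 2 — no degree-1 curve has this shape.
(b) From the axis intercepts and sections: it misses every integer gridline on the y-axis; no x-intercept at any integer in the box.
(c) These observations pin down the coefficients.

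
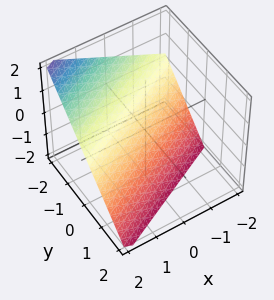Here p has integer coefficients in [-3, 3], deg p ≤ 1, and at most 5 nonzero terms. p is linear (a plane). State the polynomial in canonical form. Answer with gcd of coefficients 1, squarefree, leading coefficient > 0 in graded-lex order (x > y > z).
x - 2*y - 2*z - 2

deg p = 1.
Observable constraints: it crosses the x-axis at the gridline x = 2; it crosses the y-axis at the gridline y = -1; it meets the z-axis at z = -1 (among the integer gridlines).
Putting this together gives p.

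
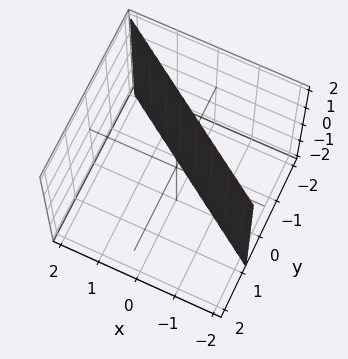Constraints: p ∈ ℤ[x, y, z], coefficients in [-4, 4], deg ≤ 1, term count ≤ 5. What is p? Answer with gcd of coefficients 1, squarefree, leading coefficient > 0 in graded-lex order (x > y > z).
2*x + 3*y + 2

deg p = 1. Every cross-section is a straight line — this is a plane.
From the visible intercepts: no z-intercept at any integer in the box; one x-axis crossing is at x = -1.
These observations pin down the coefficients.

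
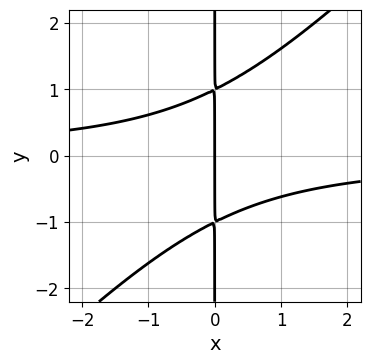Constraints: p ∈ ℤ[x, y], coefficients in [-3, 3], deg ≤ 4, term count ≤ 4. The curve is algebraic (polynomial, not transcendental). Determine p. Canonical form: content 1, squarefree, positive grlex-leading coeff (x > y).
x^2*y - x*y^2 + x

1. deg p = 3. No degree-2 curve has this shape.
2. Against the integer gridlines: every point of the y-axis in the box is on the curve; it meets the x-axis at x = 0 (among the integer gridlines).
3. Together with the visible shape, these determine p as stated.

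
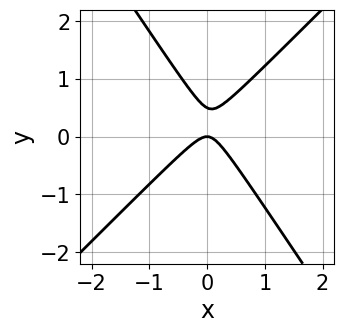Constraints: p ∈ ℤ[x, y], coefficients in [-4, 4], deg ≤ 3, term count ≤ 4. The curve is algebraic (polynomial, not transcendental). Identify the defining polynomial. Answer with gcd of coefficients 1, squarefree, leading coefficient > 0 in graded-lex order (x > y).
First, the degree is 2 — the shape is more complex than any degree-1 curve.
Next, observable constraints: it meets the y-axis at y = 0 (among the integer gridlines); it crosses the x-axis at the gridline x = 0.
Finally, these observations pin down the coefficients.

3*x^2 - x*y - 2*y^2 + y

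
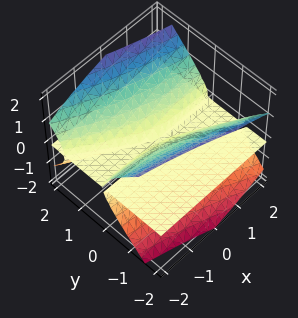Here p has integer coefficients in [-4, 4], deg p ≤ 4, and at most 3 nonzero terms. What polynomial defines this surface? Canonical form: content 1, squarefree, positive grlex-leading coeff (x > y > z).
There are 2 components. Treating them together as one polynomial.
Degree: no degree-2 surface has this shape, so deg p = 3.
Checking where it meets the axes: it crosses the z-axis at the gridline z = 0; every point of the x-axis in the box is on the surface; every point of the y-axis in the box is on the surface.
Solving for integer coefficients yields p as stated.

2*x*y*z + 3*y^2*z - 3*z^3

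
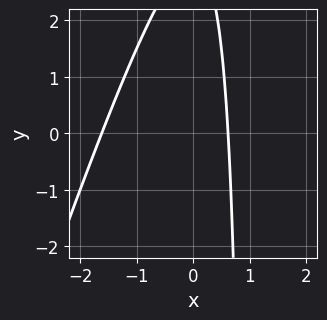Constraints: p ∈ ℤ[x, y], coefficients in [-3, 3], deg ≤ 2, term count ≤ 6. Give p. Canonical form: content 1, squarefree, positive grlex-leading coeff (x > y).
(a) The degree is 2 — a generic line meets the curve in up to 2 points.
(b) From the visible intercepts: the curve avoids every integer y-axis point in the box.
(c) Together with the visible shape, these determine p as stated.

3*x^2 - x*y + 3*x + y - 3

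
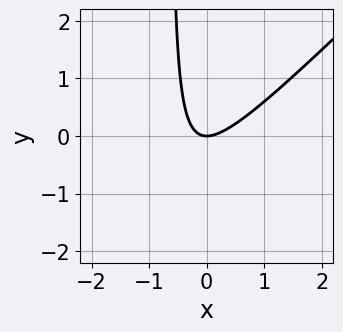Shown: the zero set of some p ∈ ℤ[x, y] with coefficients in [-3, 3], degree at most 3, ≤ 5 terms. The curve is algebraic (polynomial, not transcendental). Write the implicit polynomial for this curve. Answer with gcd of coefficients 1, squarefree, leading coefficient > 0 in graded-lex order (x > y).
3*x^2 - 3*x*y - 2*y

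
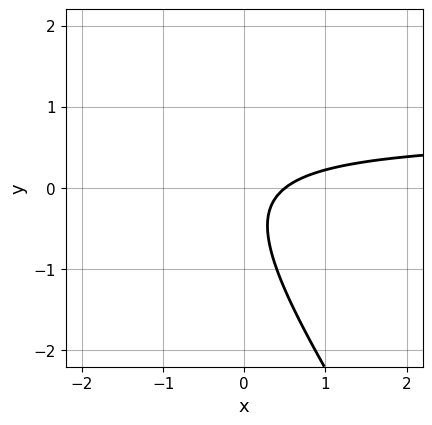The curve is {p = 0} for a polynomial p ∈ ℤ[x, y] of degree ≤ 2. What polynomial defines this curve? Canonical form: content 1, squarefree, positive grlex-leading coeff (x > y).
1. The degree is 2 — a generic line meets the curve in up to 2 points.
2. From the visible intercepts: the curve avoids every integer y-axis point in the box.
3. Assembling these constraints gives the stated polynomial.

3*x*y + 2*y^2 - 2*x + y + 1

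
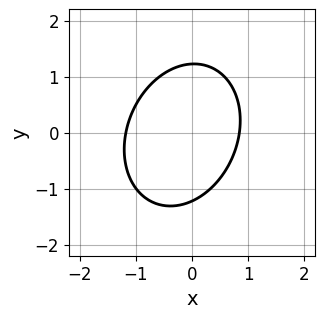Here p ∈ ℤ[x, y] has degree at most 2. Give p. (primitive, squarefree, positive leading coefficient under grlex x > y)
The degree is 2 — the shape is more complex than any degree-1 curve.
Solving for integer coefficients yields p as stated.

3*x^2 - x*y + 2*y^2 + x - 3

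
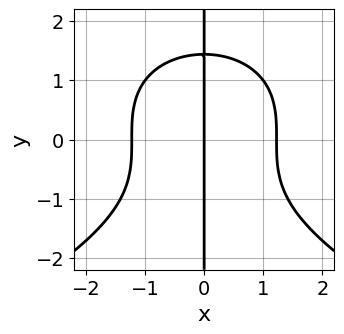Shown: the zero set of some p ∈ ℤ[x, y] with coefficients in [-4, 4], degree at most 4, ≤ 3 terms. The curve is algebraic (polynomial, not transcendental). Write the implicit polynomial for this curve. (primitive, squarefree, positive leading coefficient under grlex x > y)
x*y^3 + 2*x^3 - 3*x

(a) deg p = 4.
(b) Reading off the gridlines: one x-axis crossing is at x = 0; every point of the y-axis in the box is on the curve.
(c) Assembling these constraints gives the stated polynomial.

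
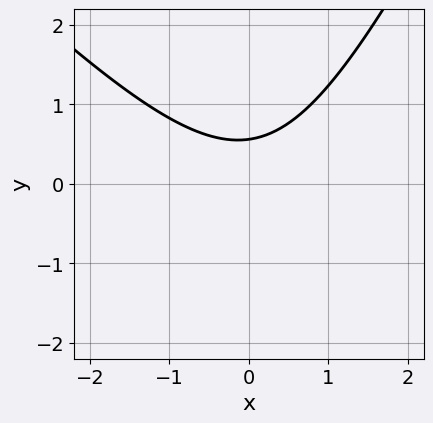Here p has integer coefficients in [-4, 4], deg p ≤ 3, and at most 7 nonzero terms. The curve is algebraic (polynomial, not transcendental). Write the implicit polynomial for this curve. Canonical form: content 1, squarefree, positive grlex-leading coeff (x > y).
The degree is 2 — no degree-1 curve has this shape.
From the axis intercepts and sections: the curve avoids every integer x-axis point in the box.
These observations pin down the coefficients.

2*x^2 + x*y - y^2 - 3*y + 2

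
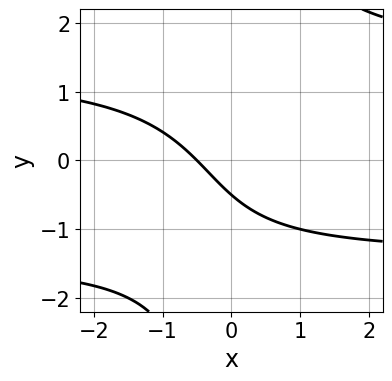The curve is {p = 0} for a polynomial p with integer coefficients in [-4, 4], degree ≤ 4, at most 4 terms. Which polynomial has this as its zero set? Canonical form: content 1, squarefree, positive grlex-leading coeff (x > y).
(a) Degree: the shape is more complex than any degree-2 curve, so deg p = 3.
(b) Putting this together gives p.

x*y^2 - 2*x - 2*y - 1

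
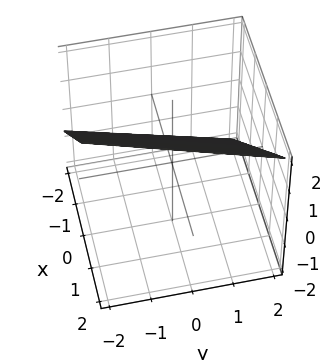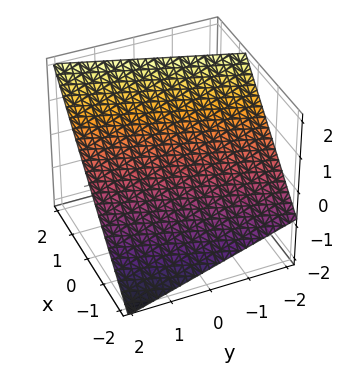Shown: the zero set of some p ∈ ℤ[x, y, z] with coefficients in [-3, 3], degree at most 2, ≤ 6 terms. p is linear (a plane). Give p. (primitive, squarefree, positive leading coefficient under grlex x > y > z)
3*x - y - 3*z + 2

The degree is 1 — the surface is flat (a plane).
Checking where it meets the axes: it crosses the y-axis at the gridline y = 2.
Together with the visible shape, these determine p as stated.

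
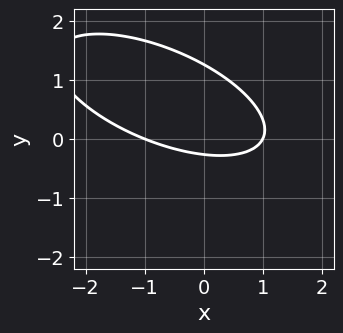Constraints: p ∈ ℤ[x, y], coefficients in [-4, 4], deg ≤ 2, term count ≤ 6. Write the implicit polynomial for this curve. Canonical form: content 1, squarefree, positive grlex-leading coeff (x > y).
x^2 + 2*x*y + 3*y^2 - 3*y - 1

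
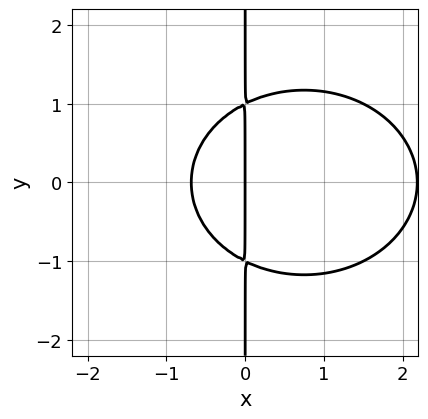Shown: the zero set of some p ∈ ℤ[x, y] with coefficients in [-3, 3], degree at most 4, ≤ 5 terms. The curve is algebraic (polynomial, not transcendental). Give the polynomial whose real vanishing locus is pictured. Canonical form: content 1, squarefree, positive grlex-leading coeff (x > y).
deg p = 3.
Symmetries: it's symmetric under y → −y, forcing even powers of y.
Observable constraints: every point of the y-axis in the box is on the curve; one x-axis crossing is at x = 0.
These observations pin down the coefficients.

2*x^3 + 3*x*y^2 - 3*x^2 - 3*x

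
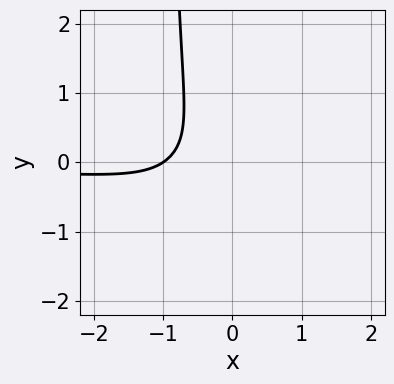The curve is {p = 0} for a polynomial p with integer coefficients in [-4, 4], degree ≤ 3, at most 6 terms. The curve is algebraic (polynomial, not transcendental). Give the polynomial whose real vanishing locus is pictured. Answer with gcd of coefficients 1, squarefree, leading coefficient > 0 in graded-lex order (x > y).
3*x^2*y - 3*x*y^2 - 3*y^2 - 2*x - 2

1. deg p = 3.
2. From the axis intercepts and sections: it meets the x-axis at x = -1 (among the integer gridlines); it misses every integer gridline on the y-axis.
3. Fitting integer coefficients to these (and the overall shape) gives p.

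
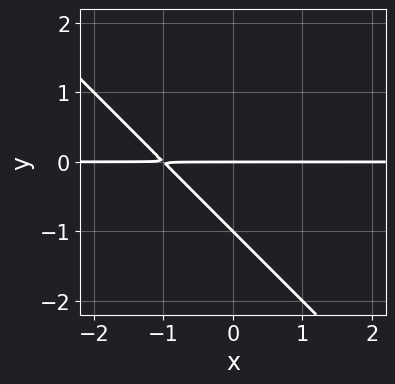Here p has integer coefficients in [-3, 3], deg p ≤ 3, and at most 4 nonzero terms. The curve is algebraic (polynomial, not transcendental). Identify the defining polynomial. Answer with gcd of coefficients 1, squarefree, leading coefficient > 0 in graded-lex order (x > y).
x*y + y^2 + y

First, the degree is 2 — a generic line meets the curve in up to 2 points.
Then, observable constraints: the visible x-axis segment lies entirely on the curve; among the integer gridlines, it crosses the y-axis at y ∈ {-1, 0}.
Finally, fitting integer coefficients to these (and the overall shape) gives p.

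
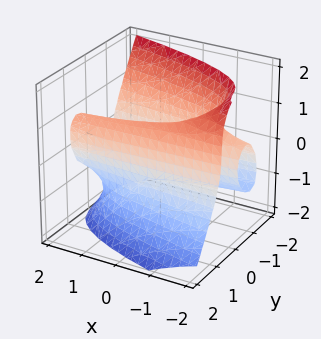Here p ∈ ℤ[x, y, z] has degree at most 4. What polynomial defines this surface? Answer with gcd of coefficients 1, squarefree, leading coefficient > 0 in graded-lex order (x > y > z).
x*y*z - x*z^2 - 3*y^3 - z^3 + 3*y

First, the degree is 3 — no degree-2 surface has this shape.
Then, observable constraints: the visible x-axis segment lies entirely on the surface; among the integer gridlines, it crosses the y-axis at y ∈ {-1, 0, 1}; one z-axis crossing is at z = 0.
Finally, solving for integer coefficients yields p as stated.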